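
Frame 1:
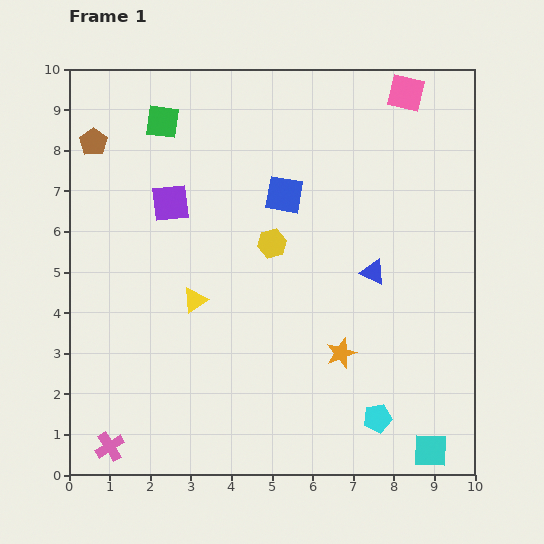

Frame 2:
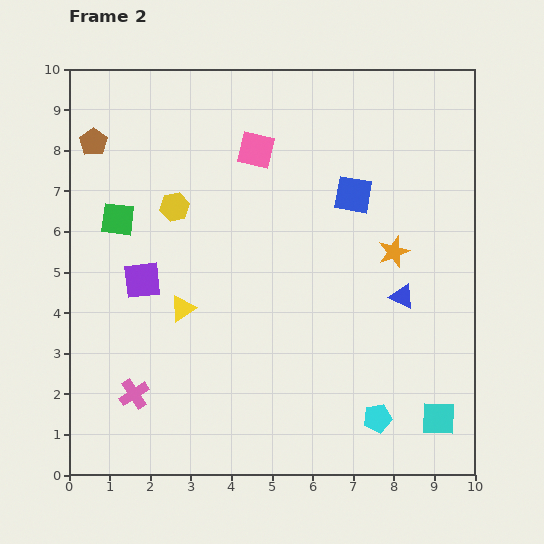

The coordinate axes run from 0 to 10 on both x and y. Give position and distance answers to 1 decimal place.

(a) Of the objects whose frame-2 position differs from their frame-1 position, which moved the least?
the yellow triangle

(moved 0.4)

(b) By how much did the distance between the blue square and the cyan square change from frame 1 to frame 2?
-1.4

Distance in frame 1: 7.3. Distance in frame 2: 5.9.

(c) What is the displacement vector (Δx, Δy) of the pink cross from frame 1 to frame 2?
(0.6, 1.3)

The pink cross was at (1.0, 0.7) in frame 1 and (1.6, 2.0) in frame 2.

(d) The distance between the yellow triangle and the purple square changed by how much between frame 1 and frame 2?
-1.3

Distance in frame 1: 2.5. Distance in frame 2: 1.2.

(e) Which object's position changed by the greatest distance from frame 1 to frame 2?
the pink square

(moved 4.0; next 2.8)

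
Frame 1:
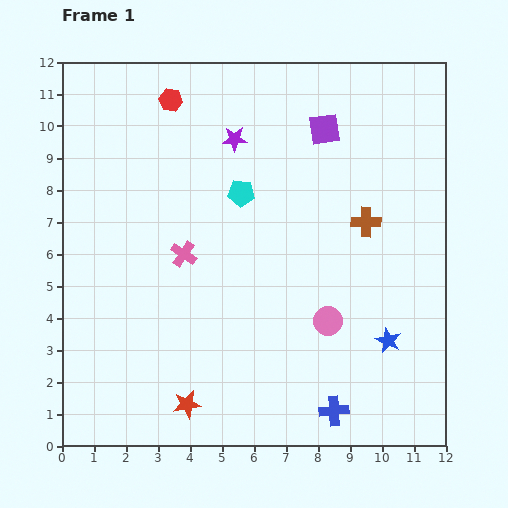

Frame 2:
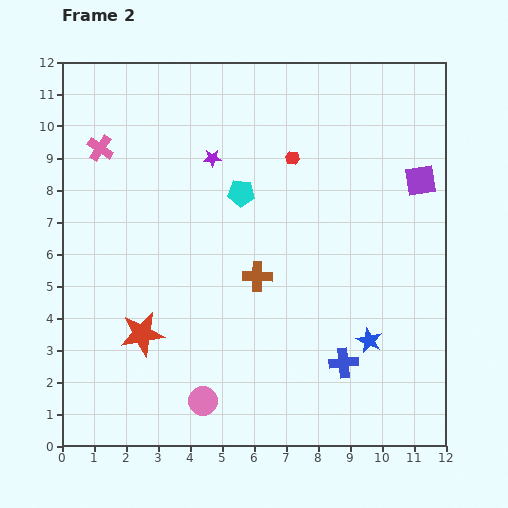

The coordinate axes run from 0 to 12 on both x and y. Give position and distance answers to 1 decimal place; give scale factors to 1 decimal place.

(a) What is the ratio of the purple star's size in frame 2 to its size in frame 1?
0.7×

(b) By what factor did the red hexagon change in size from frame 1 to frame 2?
0.6×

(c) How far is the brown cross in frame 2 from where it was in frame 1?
3.8

The brown cross moved from (9.5, 7.0) to (6.1, 5.3), a distance of √(3.4² + 1.7²) ≈ 3.8.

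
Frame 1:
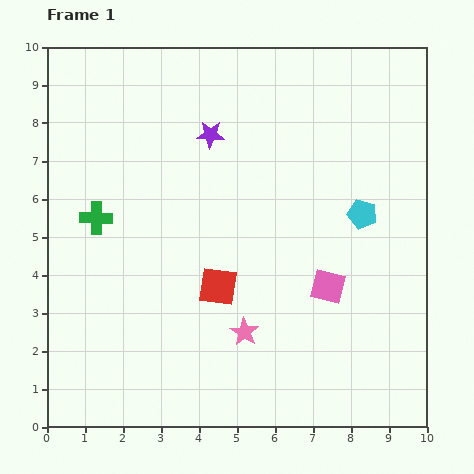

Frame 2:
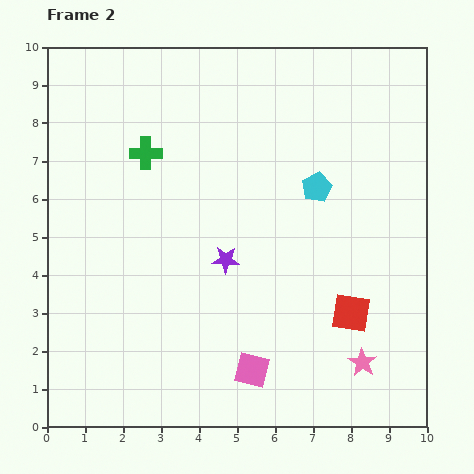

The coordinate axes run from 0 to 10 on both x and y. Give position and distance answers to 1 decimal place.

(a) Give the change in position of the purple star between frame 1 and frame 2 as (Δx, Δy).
(0.4, -3.3)

The purple star was at (4.3, 7.7) in frame 1 and (4.7, 4.4) in frame 2.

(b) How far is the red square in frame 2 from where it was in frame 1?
3.6

The red square moved from (4.5, 3.7) to (8.0, 3.0), a distance of √(3.5² + 0.7²) ≈ 3.6.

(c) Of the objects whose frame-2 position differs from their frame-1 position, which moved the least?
the cyan pentagon

(moved 1.4)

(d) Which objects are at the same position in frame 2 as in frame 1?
none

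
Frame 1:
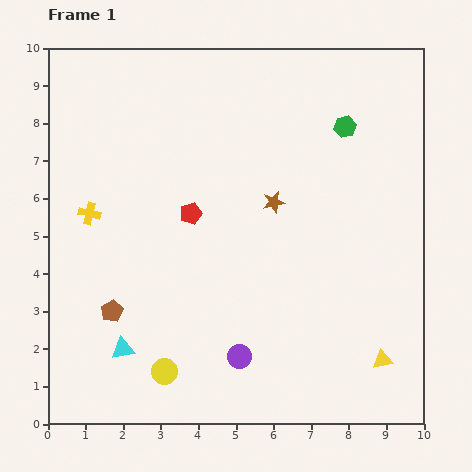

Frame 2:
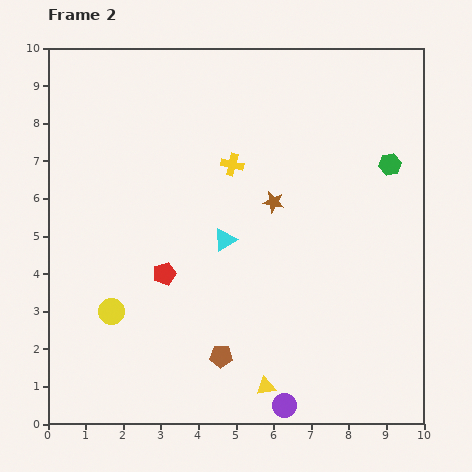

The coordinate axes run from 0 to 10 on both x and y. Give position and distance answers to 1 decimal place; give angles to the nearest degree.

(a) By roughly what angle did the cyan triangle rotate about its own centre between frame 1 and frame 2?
21° counter-clockwise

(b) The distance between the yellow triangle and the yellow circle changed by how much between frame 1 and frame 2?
-1.2

Distance in frame 1: 5.8. Distance in frame 2: 4.6.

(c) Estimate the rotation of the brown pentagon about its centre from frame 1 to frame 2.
31° clockwise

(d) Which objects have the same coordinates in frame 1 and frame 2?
the brown star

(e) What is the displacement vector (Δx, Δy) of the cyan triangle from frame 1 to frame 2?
(2.7, 2.9)

The cyan triangle was at (2.0, 2.0) in frame 1 and (4.7, 4.9) in frame 2.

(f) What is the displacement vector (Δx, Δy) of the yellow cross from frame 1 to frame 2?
(3.8, 1.3)

The yellow cross was at (1.1, 5.6) in frame 1 and (4.9, 6.9) in frame 2.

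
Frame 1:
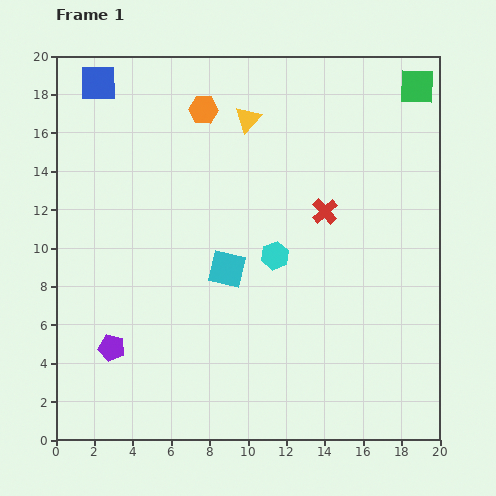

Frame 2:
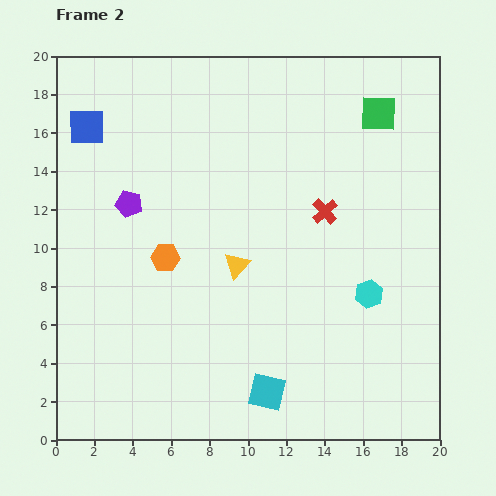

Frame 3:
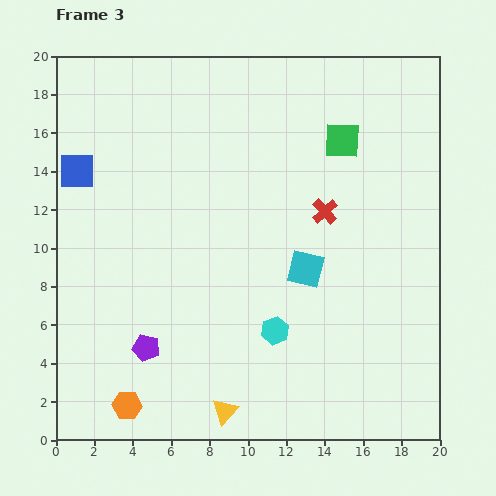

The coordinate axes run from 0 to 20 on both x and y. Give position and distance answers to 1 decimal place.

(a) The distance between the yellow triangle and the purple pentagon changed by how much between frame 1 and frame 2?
-7.5

Distance in frame 1: 13.9. Distance in frame 2: 6.4.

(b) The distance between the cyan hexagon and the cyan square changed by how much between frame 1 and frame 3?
+1.0

Distance in frame 1: 2.6. Distance in frame 3: 3.6.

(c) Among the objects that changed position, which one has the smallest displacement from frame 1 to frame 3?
the purple pentagon

(moved 1.8)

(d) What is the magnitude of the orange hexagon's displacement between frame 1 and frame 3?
15.9

The orange hexagon moved from (7.7, 17.2) to (3.7, 1.8), a distance of √(4.0² + 15.4²) ≈ 15.9.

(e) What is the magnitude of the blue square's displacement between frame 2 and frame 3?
2.4

The blue square moved from (1.6, 16.3) to (1.1, 14.0), a distance of √(0.5² + 2.3²) ≈ 2.4.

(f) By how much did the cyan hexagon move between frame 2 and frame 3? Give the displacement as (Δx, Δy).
(-4.9, -1.9)

The cyan hexagon was at (16.3, 7.6) in frame 2 and (11.4, 5.7) in frame 3.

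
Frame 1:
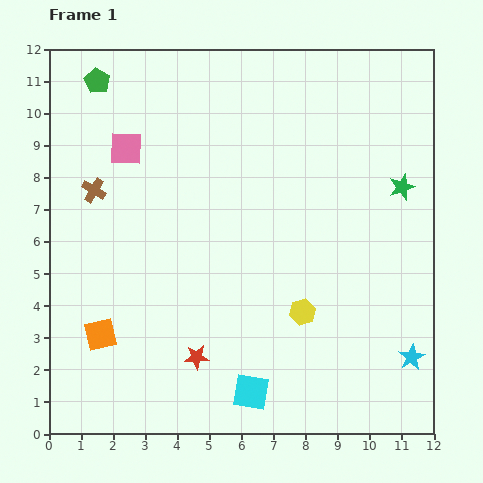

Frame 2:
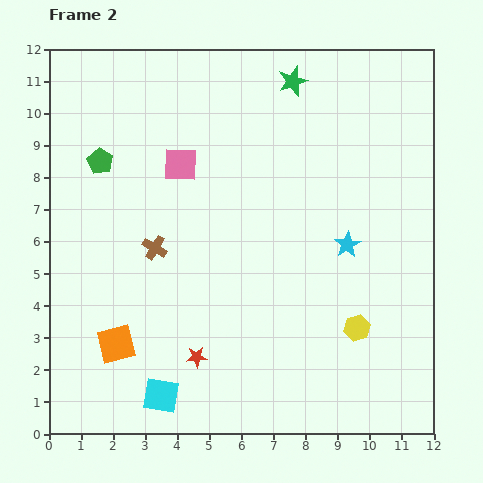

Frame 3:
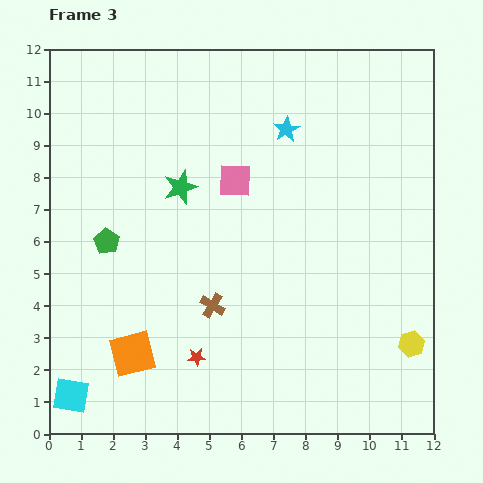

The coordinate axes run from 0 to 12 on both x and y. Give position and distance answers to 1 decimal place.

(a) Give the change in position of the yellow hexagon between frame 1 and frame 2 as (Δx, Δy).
(1.7, -0.5)

The yellow hexagon was at (7.9, 3.8) in frame 1 and (9.6, 3.3) in frame 2.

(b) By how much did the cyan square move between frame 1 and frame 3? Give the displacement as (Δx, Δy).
(-5.6, -0.1)

The cyan square was at (6.3, 1.3) in frame 1 and (0.7, 1.2) in frame 3.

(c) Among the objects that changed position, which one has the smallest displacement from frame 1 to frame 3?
the orange square

(moved 1.2)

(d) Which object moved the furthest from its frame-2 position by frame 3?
the green star

(moved 4.8; next 4.1)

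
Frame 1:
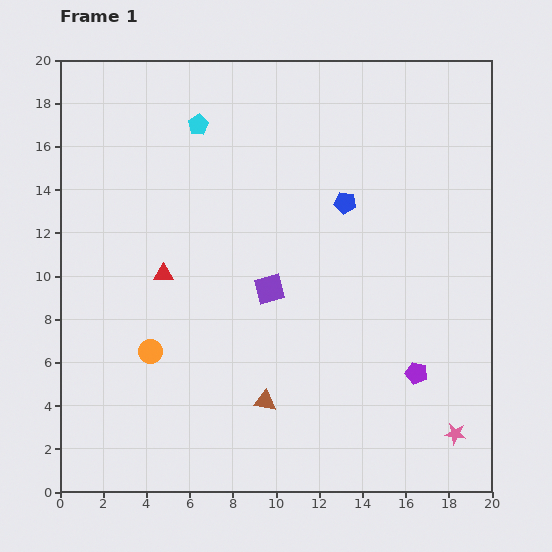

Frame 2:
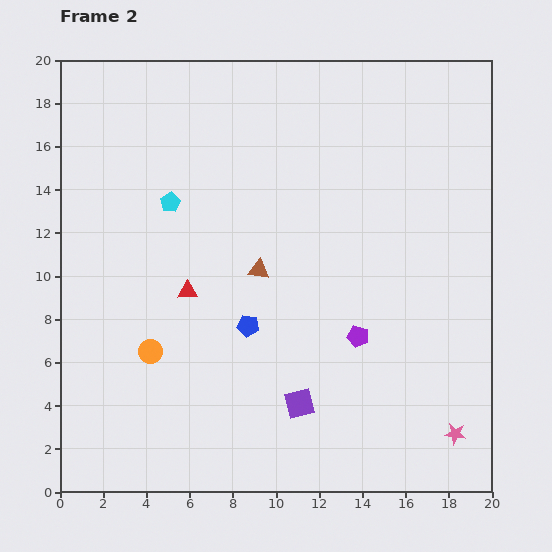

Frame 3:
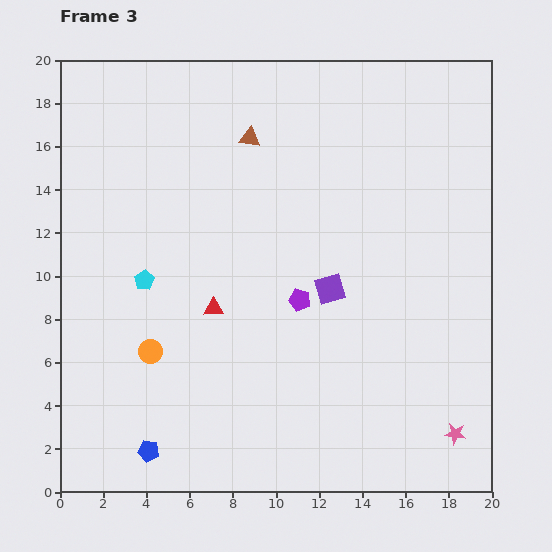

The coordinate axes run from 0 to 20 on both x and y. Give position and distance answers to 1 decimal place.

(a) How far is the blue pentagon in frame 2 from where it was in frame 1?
7.3

The blue pentagon moved from (13.2, 13.4) to (8.7, 7.7), a distance of √(4.5² + 5.7²) ≈ 7.3.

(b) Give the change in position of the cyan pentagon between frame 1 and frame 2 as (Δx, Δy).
(-1.3, -3.6)

The cyan pentagon was at (6.4, 17.0) in frame 1 and (5.1, 13.4) in frame 2.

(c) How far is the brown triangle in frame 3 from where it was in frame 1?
12.2

The brown triangle moved from (9.5, 4.2) to (8.8, 16.4), a distance of √(0.7² + 12.2²) ≈ 12.2.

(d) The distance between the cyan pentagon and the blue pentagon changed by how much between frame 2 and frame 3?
+1.2

Distance in frame 2: 6.7. Distance in frame 3: 7.9.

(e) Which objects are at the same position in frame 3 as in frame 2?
the pink star, the orange circle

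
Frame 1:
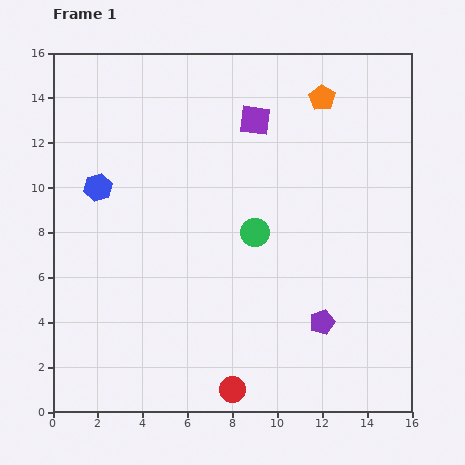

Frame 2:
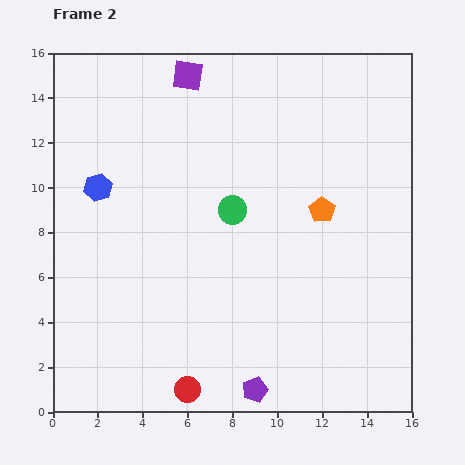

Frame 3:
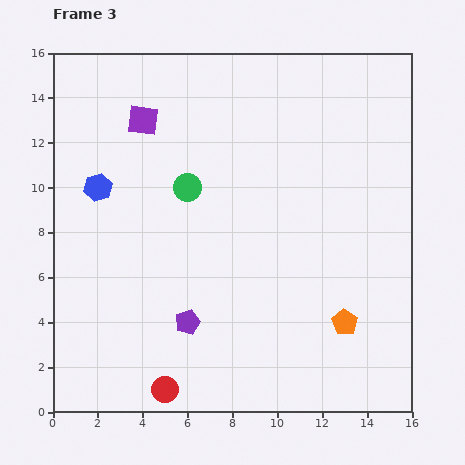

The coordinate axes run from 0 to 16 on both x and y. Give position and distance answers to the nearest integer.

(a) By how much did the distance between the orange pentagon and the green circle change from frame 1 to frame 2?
-3

Distance in frame 1: 7. Distance in frame 2: 4.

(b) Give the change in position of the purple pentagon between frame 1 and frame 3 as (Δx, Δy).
(-6, 0)

The purple pentagon was at (12, 4) in frame 1 and (6, 4) in frame 3.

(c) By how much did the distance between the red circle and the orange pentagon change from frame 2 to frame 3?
-1

Distance in frame 2: 10. Distance in frame 3: 9.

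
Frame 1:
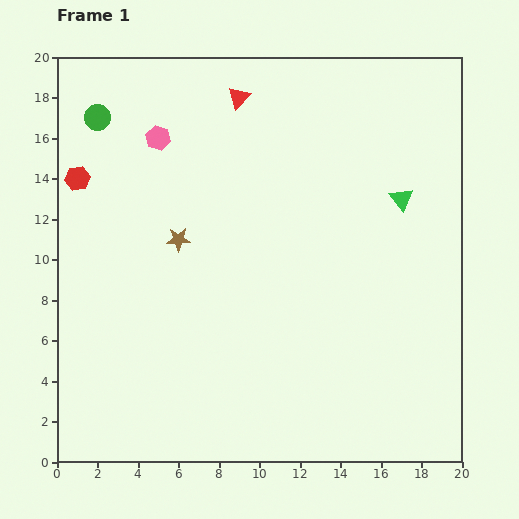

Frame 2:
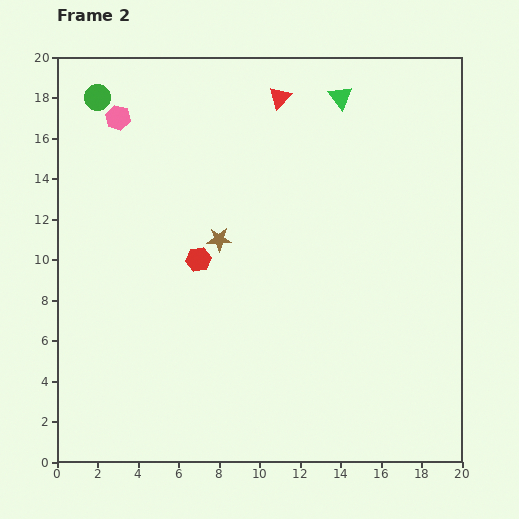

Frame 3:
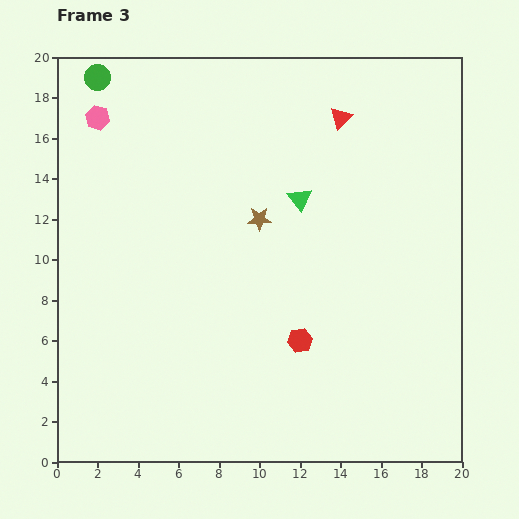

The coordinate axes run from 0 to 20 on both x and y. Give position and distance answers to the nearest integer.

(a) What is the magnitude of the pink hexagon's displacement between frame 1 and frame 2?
2

The pink hexagon moved from (5, 16) to (3, 17), a distance of √(2² + 1²) ≈ 2.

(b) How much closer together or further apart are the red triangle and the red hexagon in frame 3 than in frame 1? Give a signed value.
+2

Distance in frame 1: 9. Distance in frame 3: 11.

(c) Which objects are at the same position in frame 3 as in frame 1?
none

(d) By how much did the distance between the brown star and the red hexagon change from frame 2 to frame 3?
+5

Distance in frame 2: 1. Distance in frame 3: 6.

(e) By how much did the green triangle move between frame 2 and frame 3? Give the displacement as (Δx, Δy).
(-2, -5)

The green triangle was at (14, 18) in frame 2 and (12, 13) in frame 3.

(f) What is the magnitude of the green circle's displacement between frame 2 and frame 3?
1

The green circle moved from (2, 18) to (2, 19), a distance of √(0² + 1²) ≈ 1.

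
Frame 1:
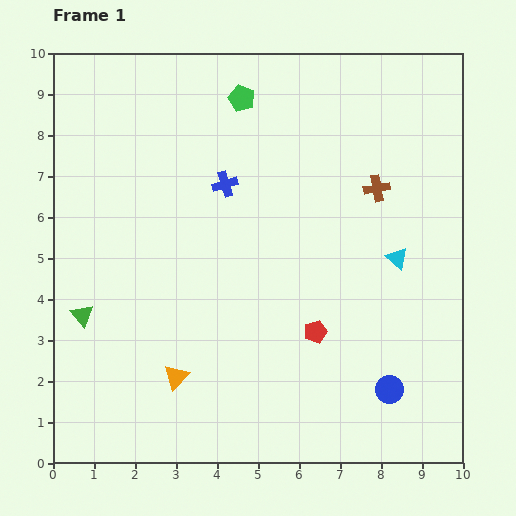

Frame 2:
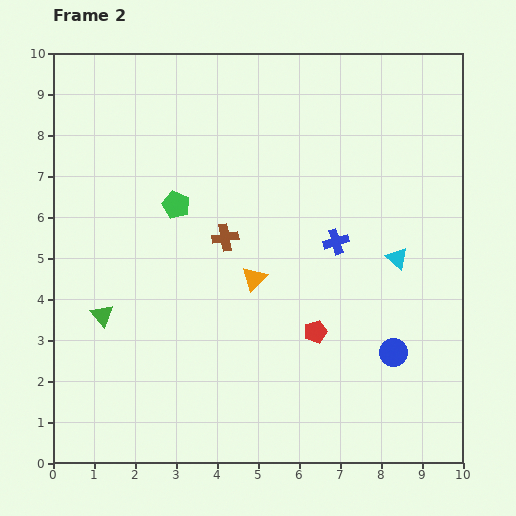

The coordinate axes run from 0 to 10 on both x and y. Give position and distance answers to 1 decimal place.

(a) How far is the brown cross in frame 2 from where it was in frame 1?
3.9

The brown cross moved from (7.9, 6.7) to (4.2, 5.5), a distance of √(3.7² + 1.2²) ≈ 3.9.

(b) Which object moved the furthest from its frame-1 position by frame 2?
the brown cross

(moved 3.9; next 3.1)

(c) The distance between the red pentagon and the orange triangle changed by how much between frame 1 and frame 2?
-1.6

Distance in frame 1: 3.6. Distance in frame 2: 2.0.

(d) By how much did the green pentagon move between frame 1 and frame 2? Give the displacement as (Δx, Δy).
(-1.6, -2.6)

The green pentagon was at (4.6, 8.9) in frame 1 and (3.0, 6.3) in frame 2.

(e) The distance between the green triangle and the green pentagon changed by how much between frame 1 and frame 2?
-3.4

Distance in frame 1: 6.6. Distance in frame 2: 3.2.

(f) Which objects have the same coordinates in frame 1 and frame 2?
the red pentagon, the cyan triangle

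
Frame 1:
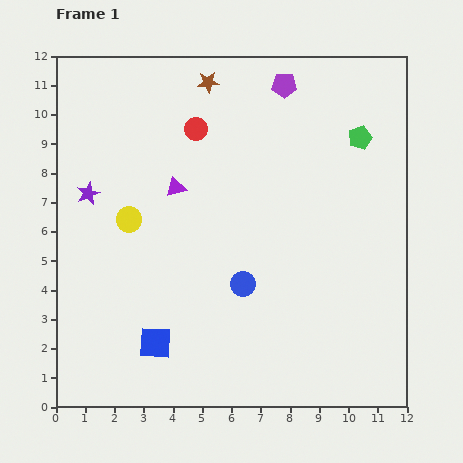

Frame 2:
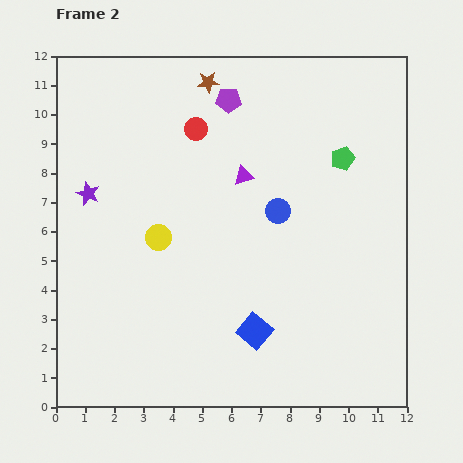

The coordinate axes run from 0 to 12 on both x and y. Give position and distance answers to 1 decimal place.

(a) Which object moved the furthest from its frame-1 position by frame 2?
the blue square

(moved 3.4; next 2.8)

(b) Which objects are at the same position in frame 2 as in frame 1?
the brown star, the red circle, the purple star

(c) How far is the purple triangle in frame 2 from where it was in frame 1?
2.3

The purple triangle moved from (4.1, 7.5) to (6.4, 7.9), a distance of √(2.3² + 0.4²) ≈ 2.3.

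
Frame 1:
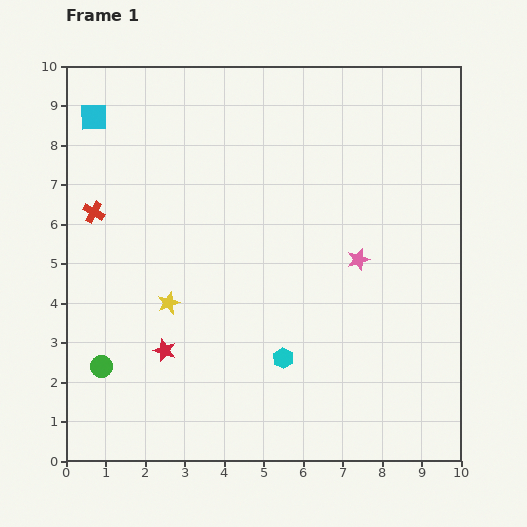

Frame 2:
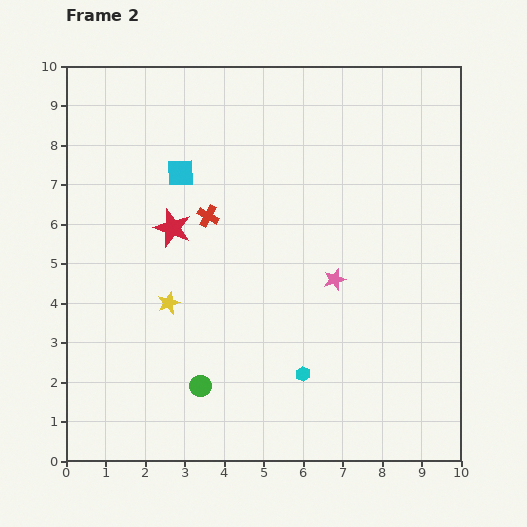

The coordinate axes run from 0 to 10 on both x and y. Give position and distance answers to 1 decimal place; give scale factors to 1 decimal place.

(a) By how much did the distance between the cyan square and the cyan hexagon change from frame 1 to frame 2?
-1.8

Distance in frame 1: 7.8. Distance in frame 2: 6.0.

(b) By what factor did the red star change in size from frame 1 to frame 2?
1.7×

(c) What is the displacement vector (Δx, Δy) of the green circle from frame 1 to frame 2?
(2.5, -0.5)

The green circle was at (0.9, 2.4) in frame 1 and (3.4, 1.9) in frame 2.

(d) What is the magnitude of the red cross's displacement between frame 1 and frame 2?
2.9

The red cross moved from (0.7, 6.3) to (3.6, 6.2), a distance of √(2.9² + 0.1²) ≈ 2.9.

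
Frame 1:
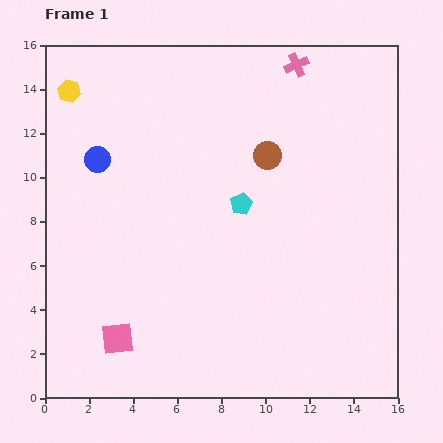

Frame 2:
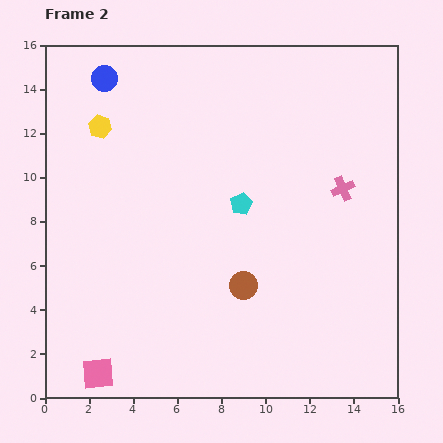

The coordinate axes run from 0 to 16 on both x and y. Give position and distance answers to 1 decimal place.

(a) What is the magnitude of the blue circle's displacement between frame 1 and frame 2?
3.7

The blue circle moved from (2.4, 10.8) to (2.7, 14.5), a distance of √(0.3² + 3.7²) ≈ 3.7.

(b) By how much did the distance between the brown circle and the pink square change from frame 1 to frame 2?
-3.0

Distance in frame 1: 10.7. Distance in frame 2: 7.7.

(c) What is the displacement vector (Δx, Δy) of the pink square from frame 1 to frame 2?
(-0.9, -1.6)

The pink square was at (3.3, 2.7) in frame 1 and (2.4, 1.1) in frame 2.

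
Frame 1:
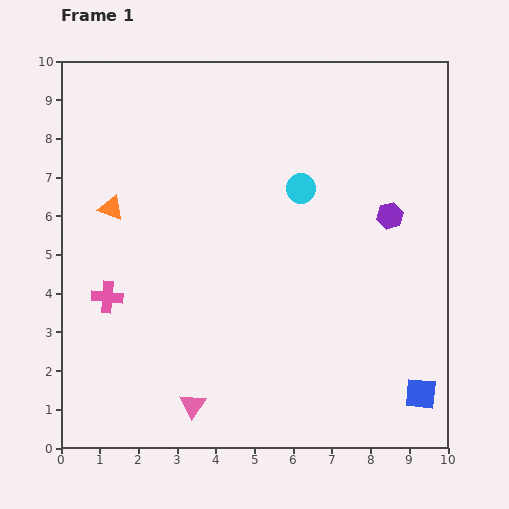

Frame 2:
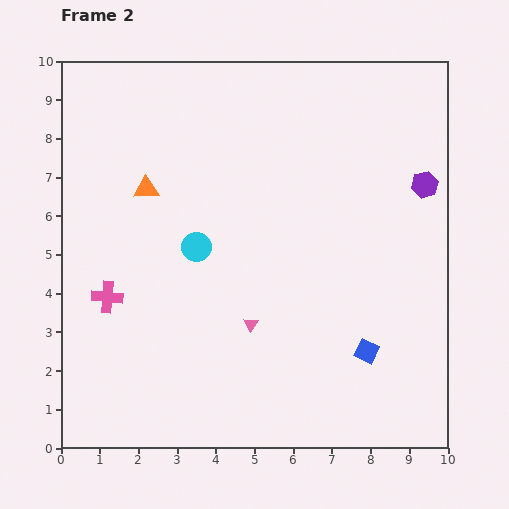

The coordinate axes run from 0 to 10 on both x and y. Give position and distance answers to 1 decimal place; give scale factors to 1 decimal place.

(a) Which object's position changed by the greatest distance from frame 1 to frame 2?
the cyan circle

(moved 3.1; next 2.6)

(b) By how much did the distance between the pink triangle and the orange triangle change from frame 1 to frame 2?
-1.1

Distance in frame 1: 5.5. Distance in frame 2: 4.4.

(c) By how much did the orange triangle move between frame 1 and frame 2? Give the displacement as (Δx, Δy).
(0.9, 0.5)

The orange triangle was at (1.3, 6.2) in frame 1 and (2.2, 6.7) in frame 2.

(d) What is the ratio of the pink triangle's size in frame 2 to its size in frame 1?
0.6×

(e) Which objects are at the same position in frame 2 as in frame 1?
the pink cross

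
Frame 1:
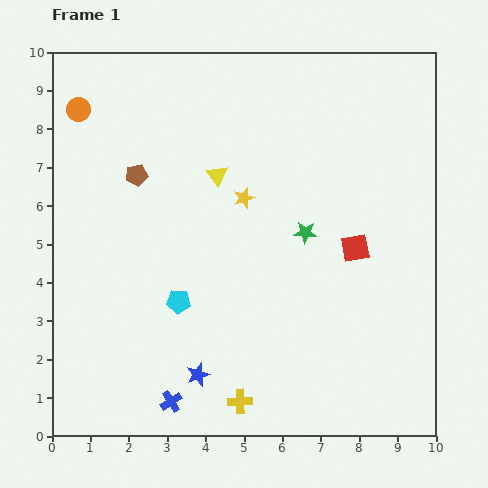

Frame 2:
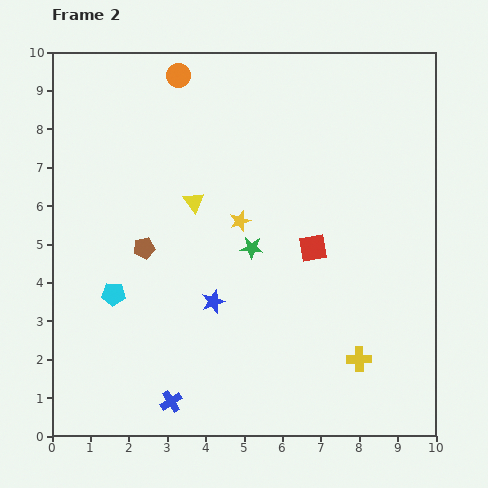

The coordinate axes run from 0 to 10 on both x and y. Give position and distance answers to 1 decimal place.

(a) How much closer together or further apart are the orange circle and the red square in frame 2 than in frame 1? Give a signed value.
-2.3

Distance in frame 1: 8.0. Distance in frame 2: 5.7.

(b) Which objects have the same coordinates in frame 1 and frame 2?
the blue cross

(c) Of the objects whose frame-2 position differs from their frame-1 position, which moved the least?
the yellow star

(moved 0.6)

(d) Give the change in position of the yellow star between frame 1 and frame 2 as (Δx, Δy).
(-0.1, -0.6)

The yellow star was at (5.0, 6.2) in frame 1 and (4.9, 5.6) in frame 2.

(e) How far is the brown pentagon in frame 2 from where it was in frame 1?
1.9

The brown pentagon moved from (2.2, 6.8) to (2.4, 4.9), a distance of √(0.2² + 1.9²) ≈ 1.9.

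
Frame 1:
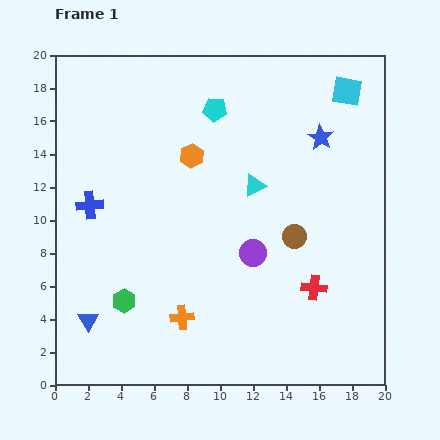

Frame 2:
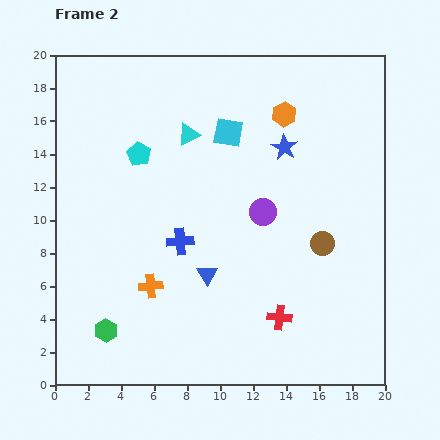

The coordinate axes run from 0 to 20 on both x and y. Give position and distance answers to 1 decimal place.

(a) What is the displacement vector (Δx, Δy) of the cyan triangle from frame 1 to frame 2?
(-4.0, 3.1)

The cyan triangle was at (12.1, 12.1) in frame 1 and (8.1, 15.2) in frame 2.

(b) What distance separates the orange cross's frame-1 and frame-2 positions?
2.7

The orange cross moved from (7.7, 4.1) to (5.8, 6.0), a distance of √(1.9² + 1.9²) ≈ 2.7.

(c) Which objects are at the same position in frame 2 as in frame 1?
none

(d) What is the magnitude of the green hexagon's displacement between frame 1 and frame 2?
2.1

The green hexagon moved from (4.2, 5.1) to (3.1, 3.3), a distance of √(1.1² + 1.8²) ≈ 2.1.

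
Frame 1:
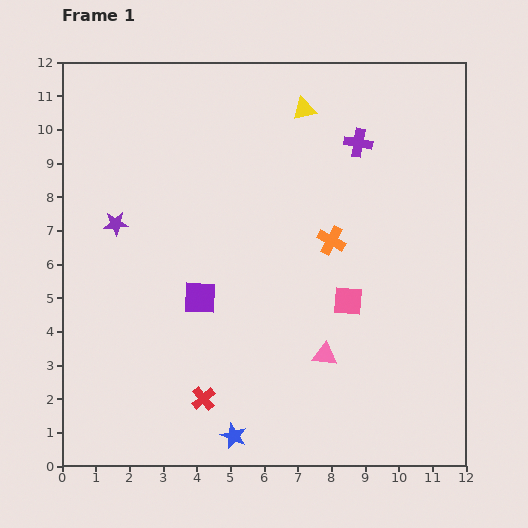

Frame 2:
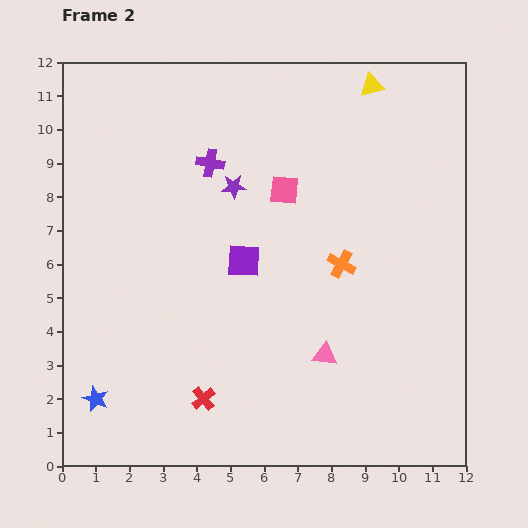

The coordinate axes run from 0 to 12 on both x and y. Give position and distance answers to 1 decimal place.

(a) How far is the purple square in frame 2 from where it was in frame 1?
1.7

The purple square moved from (4.1, 5.0) to (5.4, 6.1), a distance of √(1.3² + 1.1²) ≈ 1.7.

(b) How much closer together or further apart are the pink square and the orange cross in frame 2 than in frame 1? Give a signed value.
+0.9

Distance in frame 1: 1.9. Distance in frame 2: 2.8.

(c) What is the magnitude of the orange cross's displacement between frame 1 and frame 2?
0.8

The orange cross moved from (8.0, 6.7) to (8.3, 6.0), a distance of √(0.3² + 0.7²) ≈ 0.8.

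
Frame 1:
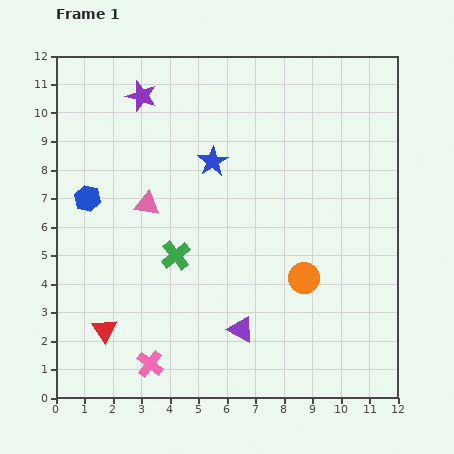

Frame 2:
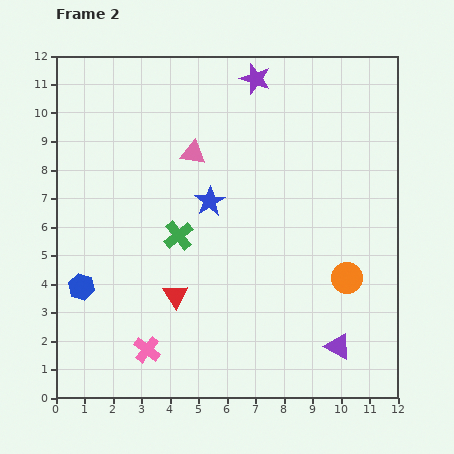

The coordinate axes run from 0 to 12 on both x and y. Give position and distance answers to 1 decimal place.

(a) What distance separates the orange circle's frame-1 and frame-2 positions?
1.5

The orange circle moved from (8.7, 4.2) to (10.2, 4.2), a distance of √(1.5² + 0.0²) ≈ 1.5.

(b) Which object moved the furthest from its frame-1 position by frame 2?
the purple star

(moved 4.0; next 3.5)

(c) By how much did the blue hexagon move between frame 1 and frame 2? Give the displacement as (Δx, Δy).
(-0.2, -3.1)

The blue hexagon was at (1.1, 7.0) in frame 1 and (0.9, 3.9) in frame 2.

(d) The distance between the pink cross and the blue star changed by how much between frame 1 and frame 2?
-1.8

Distance in frame 1: 7.4. Distance in frame 2: 5.6.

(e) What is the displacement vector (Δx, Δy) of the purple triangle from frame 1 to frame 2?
(3.4, -0.6)

The purple triangle was at (6.5, 2.4) in frame 1 and (9.9, 1.8) in frame 2.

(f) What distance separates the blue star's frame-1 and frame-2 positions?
1.4

The blue star moved from (5.5, 8.3) to (5.4, 6.9), a distance of √(0.1² + 1.4²) ≈ 1.4.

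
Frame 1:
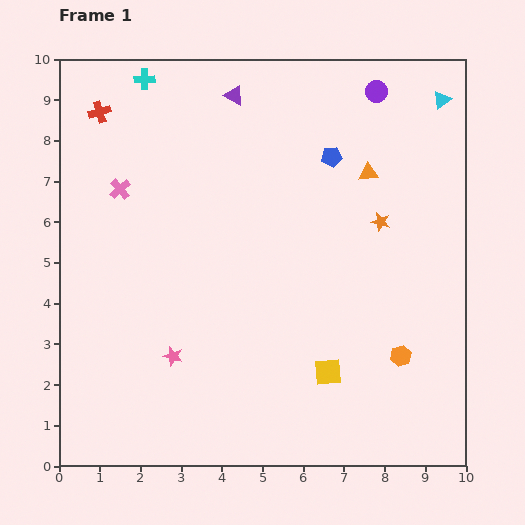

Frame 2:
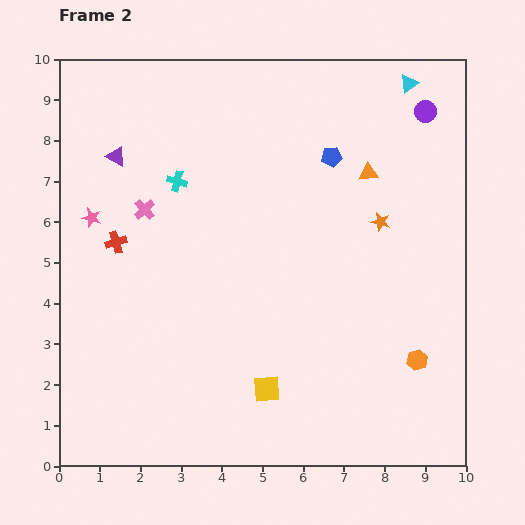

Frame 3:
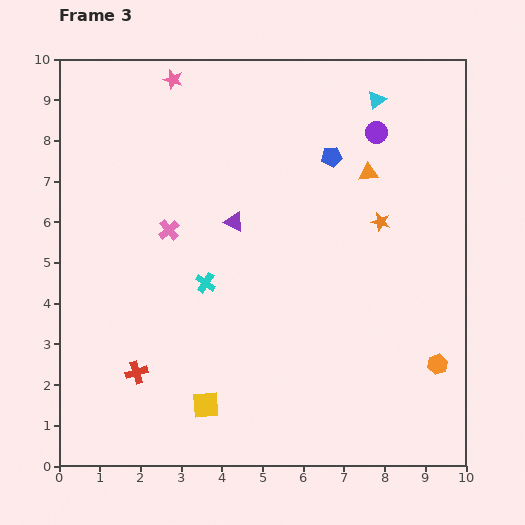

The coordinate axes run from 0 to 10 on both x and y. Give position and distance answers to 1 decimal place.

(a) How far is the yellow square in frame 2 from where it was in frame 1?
1.6

The yellow square moved from (6.6, 2.3) to (5.1, 1.9), a distance of √(1.5² + 0.4²) ≈ 1.6.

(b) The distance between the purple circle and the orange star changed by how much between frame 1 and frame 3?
-1.0

Distance in frame 1: 3.2. Distance in frame 3: 2.2.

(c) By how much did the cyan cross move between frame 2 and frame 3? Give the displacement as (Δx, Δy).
(0.7, -2.5)

The cyan cross was at (2.9, 7.0) in frame 2 and (3.6, 4.5) in frame 3.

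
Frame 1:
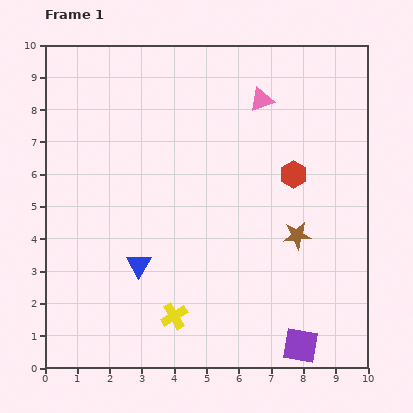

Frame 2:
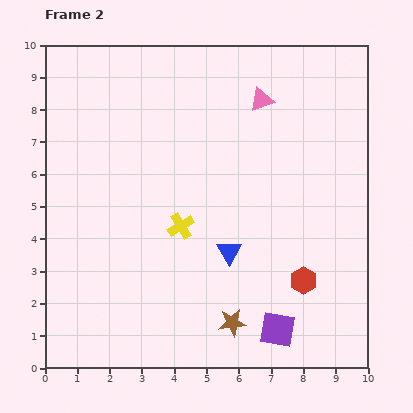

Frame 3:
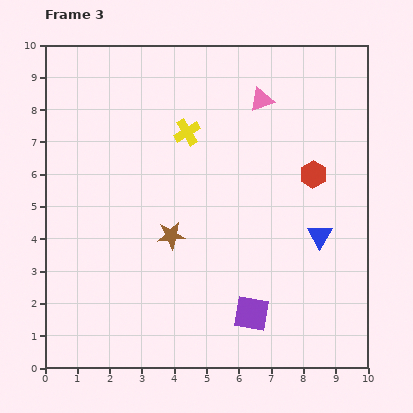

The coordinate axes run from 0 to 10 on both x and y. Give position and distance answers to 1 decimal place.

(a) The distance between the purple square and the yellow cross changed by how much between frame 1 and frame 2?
+0.4

Distance in frame 1: 4.0. Distance in frame 2: 4.4.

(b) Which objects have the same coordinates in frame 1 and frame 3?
the pink triangle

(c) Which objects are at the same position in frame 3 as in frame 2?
the pink triangle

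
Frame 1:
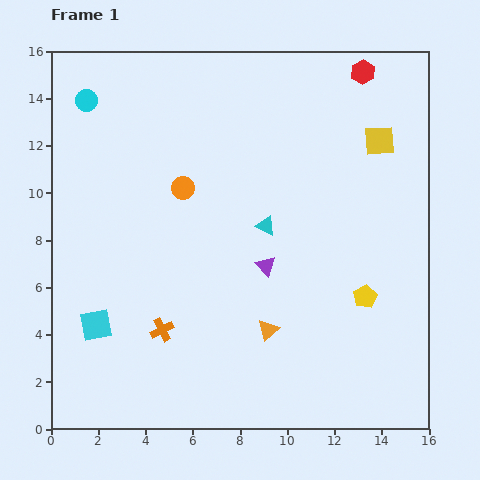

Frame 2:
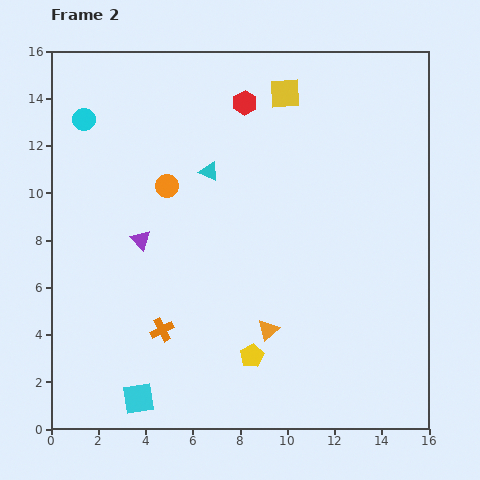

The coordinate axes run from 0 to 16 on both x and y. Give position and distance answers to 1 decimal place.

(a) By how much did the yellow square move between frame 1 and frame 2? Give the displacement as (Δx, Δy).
(-4.0, 2.0)

The yellow square was at (13.9, 12.2) in frame 1 and (9.9, 14.2) in frame 2.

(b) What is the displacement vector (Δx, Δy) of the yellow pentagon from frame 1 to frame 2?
(-4.8, -2.5)

The yellow pentagon was at (13.3, 5.6) in frame 1 and (8.5, 3.1) in frame 2.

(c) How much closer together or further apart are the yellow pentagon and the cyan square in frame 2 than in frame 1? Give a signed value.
-6.4

Distance in frame 1: 11.5. Distance in frame 2: 5.1.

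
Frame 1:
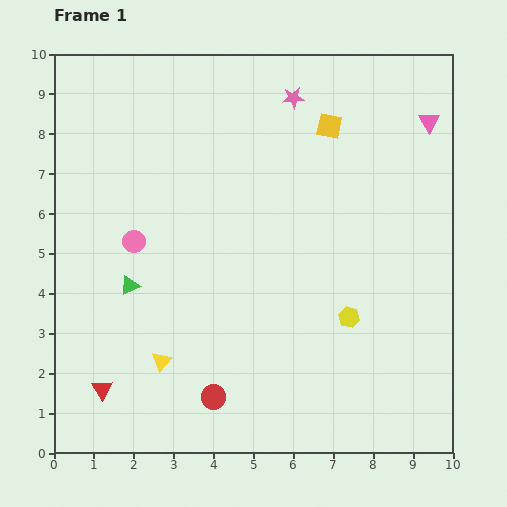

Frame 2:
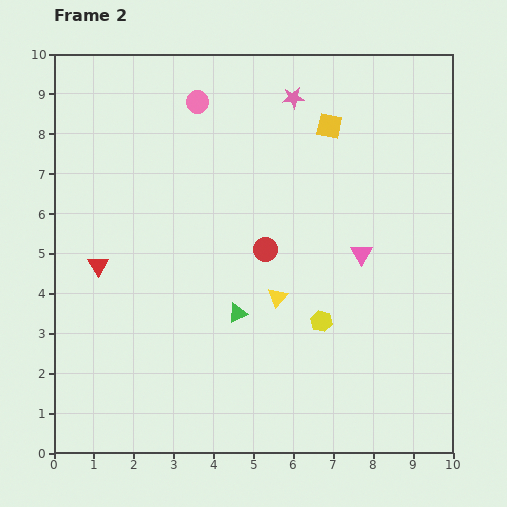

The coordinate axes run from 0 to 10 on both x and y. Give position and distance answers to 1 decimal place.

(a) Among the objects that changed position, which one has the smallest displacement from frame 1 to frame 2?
the yellow hexagon

(moved 0.7)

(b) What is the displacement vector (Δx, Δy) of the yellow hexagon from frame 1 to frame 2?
(-0.7, -0.1)

The yellow hexagon was at (7.4, 3.4) in frame 1 and (6.7, 3.3) in frame 2.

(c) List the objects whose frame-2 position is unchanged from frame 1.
the pink star, the yellow square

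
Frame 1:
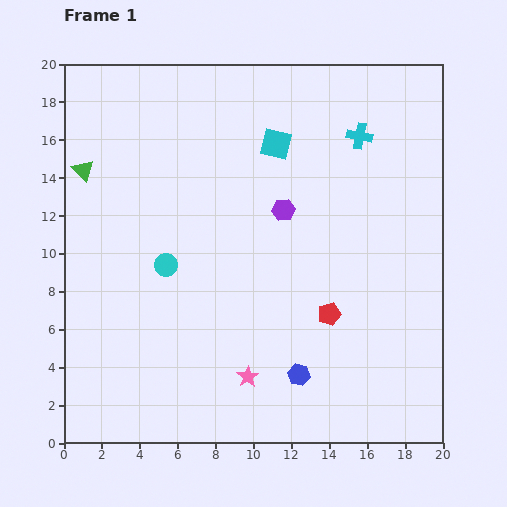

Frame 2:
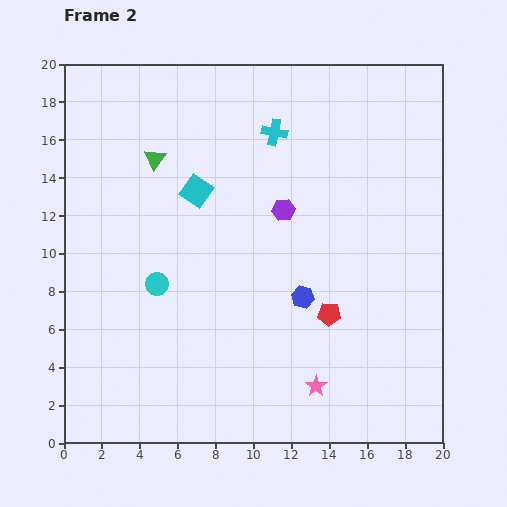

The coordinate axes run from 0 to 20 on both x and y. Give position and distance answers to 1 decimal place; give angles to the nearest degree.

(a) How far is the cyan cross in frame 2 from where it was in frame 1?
4.5

The cyan cross moved from (15.6, 16.2) to (11.1, 16.4), a distance of √(4.5² + 0.2²) ≈ 4.5.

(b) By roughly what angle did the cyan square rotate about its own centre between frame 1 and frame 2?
21° clockwise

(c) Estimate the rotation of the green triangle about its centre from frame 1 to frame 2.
20° clockwise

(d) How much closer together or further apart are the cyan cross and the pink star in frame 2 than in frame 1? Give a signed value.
-0.4

Distance in frame 1: 14.0. Distance in frame 2: 13.6.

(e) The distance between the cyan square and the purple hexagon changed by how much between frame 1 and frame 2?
+1.2

Distance in frame 1: 3.5. Distance in frame 2: 4.7.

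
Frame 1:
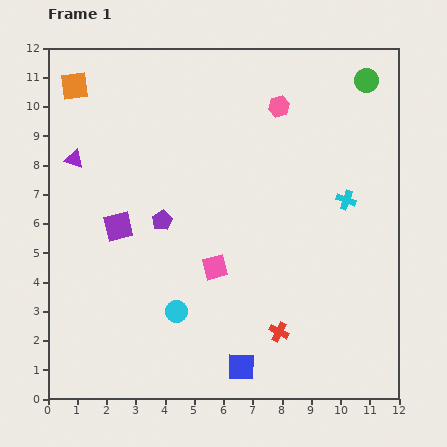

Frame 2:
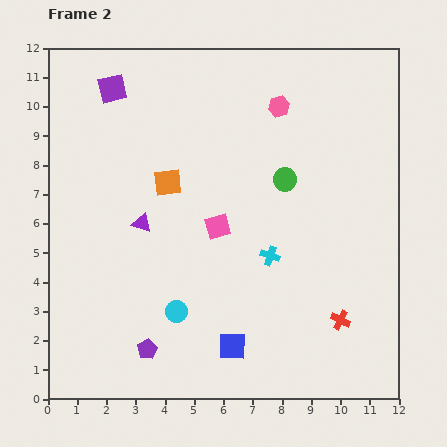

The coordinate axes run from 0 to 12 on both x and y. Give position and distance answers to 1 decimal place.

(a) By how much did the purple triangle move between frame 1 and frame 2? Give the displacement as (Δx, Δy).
(2.3, -2.2)

The purple triangle was at (0.9, 8.2) in frame 1 and (3.2, 6.0) in frame 2.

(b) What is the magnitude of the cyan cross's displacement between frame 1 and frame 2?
3.2

The cyan cross moved from (10.2, 6.8) to (7.6, 4.9), a distance of √(2.6² + 1.9²) ≈ 3.2.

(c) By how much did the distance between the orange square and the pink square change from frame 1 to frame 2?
-5.5

Distance in frame 1: 7.8. Distance in frame 2: 2.3.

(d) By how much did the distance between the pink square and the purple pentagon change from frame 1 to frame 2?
+2.4

Distance in frame 1: 2.4. Distance in frame 2: 4.8.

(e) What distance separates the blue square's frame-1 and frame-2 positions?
0.8

The blue square moved from (6.6, 1.1) to (6.3, 1.8), a distance of √(0.3² + 0.7²) ≈ 0.8.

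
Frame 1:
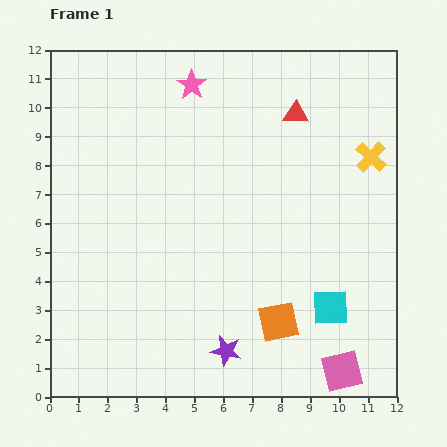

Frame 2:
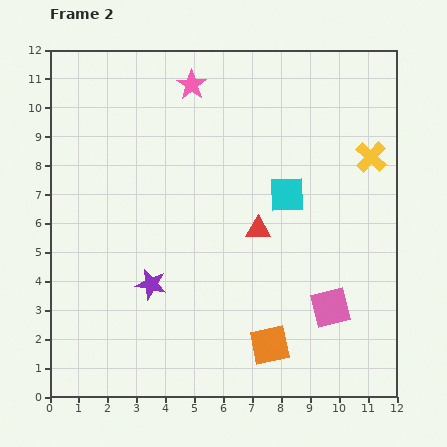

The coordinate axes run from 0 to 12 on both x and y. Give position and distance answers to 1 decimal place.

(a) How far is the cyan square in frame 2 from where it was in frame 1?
4.2

The cyan square moved from (9.7, 3.1) to (8.2, 7.0), a distance of √(1.5² + 3.9²) ≈ 4.2.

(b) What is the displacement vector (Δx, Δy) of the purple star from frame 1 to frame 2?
(-2.6, 2.3)

The purple star was at (6.1, 1.6) in frame 1 and (3.5, 3.9) in frame 2.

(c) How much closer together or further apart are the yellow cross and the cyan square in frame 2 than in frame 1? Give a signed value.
-2.2

Distance in frame 1: 5.4. Distance in frame 2: 3.2.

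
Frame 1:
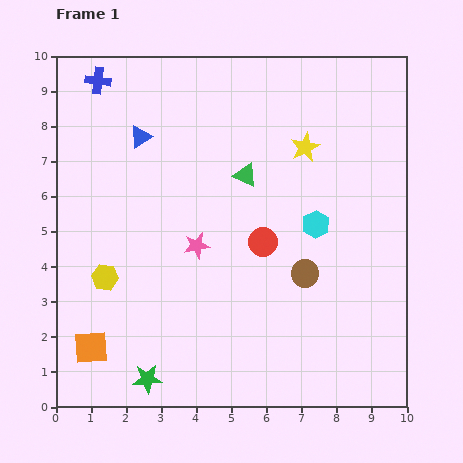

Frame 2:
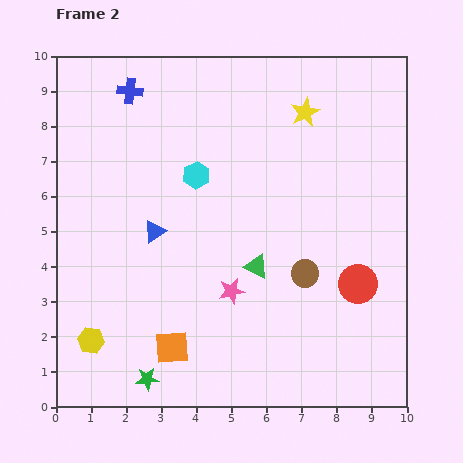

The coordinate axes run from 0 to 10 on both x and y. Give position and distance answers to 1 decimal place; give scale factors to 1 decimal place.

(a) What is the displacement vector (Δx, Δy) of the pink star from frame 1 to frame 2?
(1.0, -1.3)

The pink star was at (4.0, 4.6) in frame 1 and (5.0, 3.3) in frame 2.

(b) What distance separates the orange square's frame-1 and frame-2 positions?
2.3

The orange square moved from (1.0, 1.7) to (3.3, 1.7), a distance of √(2.3² + 0.0²) ≈ 2.3.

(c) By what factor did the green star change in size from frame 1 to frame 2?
0.8×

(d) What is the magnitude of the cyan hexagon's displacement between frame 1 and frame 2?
3.7

The cyan hexagon moved from (7.4, 5.2) to (4.0, 6.6), a distance of √(3.4² + 1.4²) ≈ 3.7.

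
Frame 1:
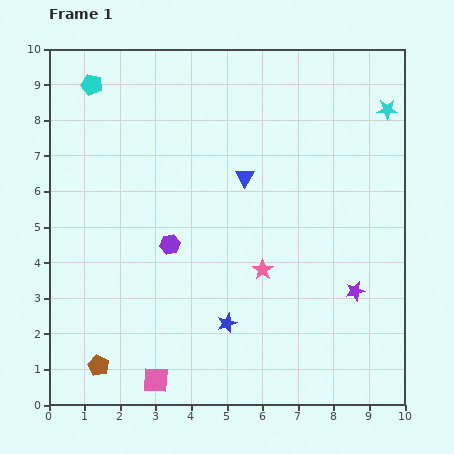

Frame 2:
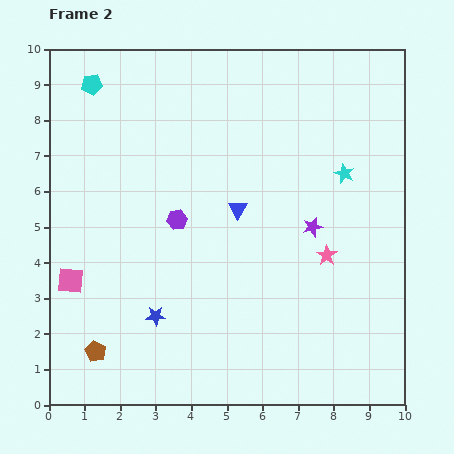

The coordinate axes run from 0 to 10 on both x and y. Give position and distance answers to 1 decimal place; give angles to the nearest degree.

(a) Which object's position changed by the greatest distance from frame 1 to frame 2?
the pink square

(moved 3.7; next 2.2)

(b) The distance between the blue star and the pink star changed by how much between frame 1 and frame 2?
+3.3

Distance in frame 1: 1.8. Distance in frame 2: 5.1.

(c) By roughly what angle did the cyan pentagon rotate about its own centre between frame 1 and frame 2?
21° counter-clockwise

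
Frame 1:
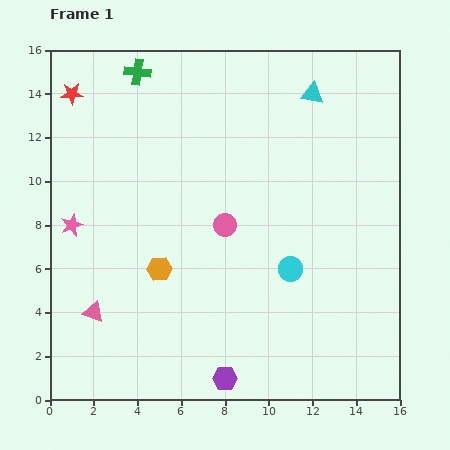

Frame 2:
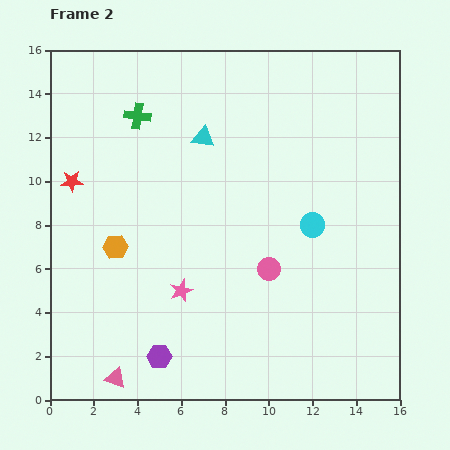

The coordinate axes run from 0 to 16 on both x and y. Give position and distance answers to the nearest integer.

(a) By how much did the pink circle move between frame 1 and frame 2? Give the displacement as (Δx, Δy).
(2, -2)

The pink circle was at (8, 8) in frame 1 and (10, 6) in frame 2.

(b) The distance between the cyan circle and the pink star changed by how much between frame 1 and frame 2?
-3

Distance in frame 1: 10. Distance in frame 2: 7.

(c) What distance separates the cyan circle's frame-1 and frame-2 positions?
2

The cyan circle moved from (11, 6) to (12, 8), a distance of √(1² + 2²) ≈ 2.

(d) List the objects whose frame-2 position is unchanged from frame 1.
none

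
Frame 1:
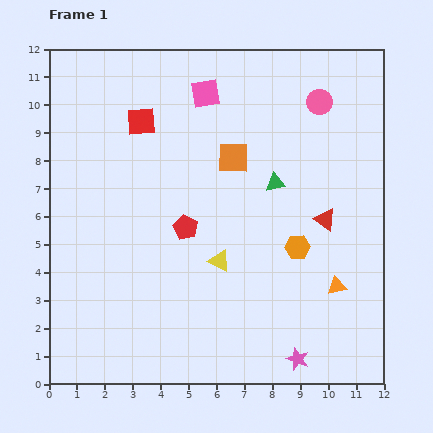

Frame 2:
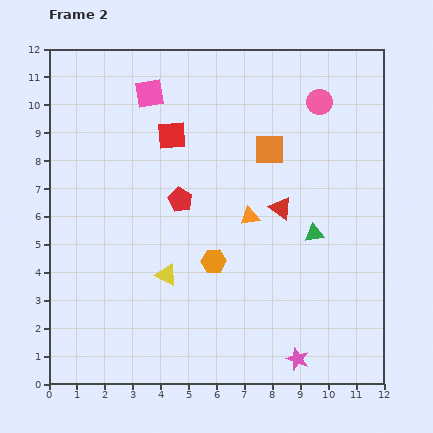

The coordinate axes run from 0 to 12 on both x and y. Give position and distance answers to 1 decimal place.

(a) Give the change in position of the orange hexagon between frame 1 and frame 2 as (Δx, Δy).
(-3.0, -0.5)

The orange hexagon was at (8.9, 4.9) in frame 1 and (5.9, 4.4) in frame 2.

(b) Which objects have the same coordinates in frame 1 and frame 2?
the pink circle, the pink star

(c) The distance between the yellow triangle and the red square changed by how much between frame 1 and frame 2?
-0.7

Distance in frame 1: 5.7. Distance in frame 2: 5.0.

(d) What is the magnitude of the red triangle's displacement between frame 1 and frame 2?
1.6

The red triangle moved from (9.9, 5.9) to (8.3, 6.3), a distance of √(1.6² + 0.4²) ≈ 1.6.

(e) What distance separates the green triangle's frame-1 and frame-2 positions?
2.3

The green triangle moved from (8.1, 7.2) to (9.5, 5.4), a distance of √(1.4² + 1.8²) ≈ 2.3.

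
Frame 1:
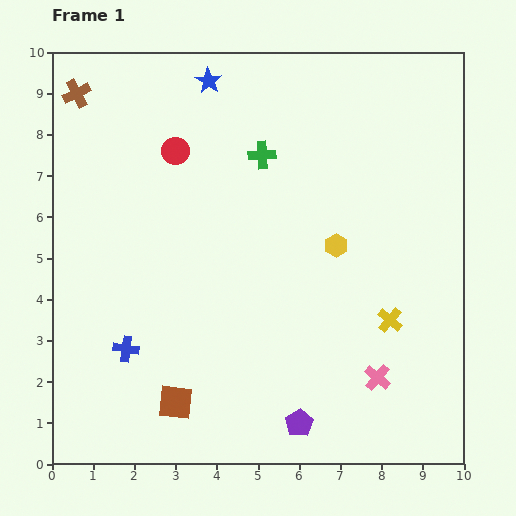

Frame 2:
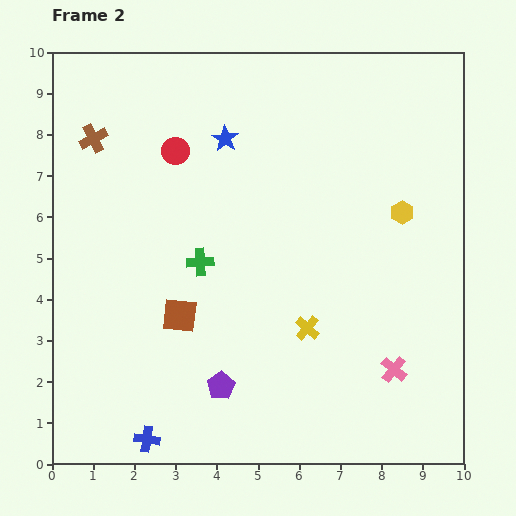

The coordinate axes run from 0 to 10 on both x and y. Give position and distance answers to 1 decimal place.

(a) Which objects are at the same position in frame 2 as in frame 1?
the red circle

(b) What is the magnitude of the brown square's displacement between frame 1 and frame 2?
2.1

The brown square moved from (3.0, 1.5) to (3.1, 3.6), a distance of √(0.1² + 2.1²) ≈ 2.1.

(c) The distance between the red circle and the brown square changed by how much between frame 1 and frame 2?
-2.1

Distance in frame 1: 6.1. Distance in frame 2: 4.0.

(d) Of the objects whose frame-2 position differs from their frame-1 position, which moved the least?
the pink cross

(moved 0.4)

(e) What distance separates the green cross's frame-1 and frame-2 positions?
3.0

The green cross moved from (5.1, 7.5) to (3.6, 4.9), a distance of √(1.5² + 2.6²) ≈ 3.0.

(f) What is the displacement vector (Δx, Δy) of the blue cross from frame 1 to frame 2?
(0.5, -2.2)

The blue cross was at (1.8, 2.8) in frame 1 and (2.3, 0.6) in frame 2.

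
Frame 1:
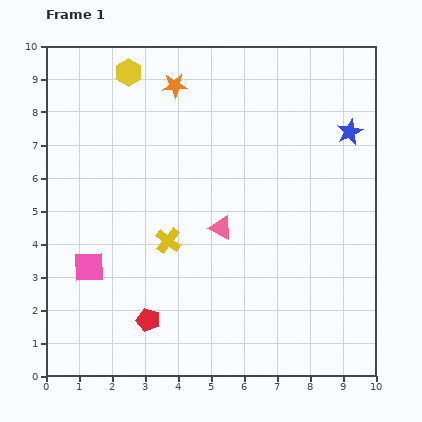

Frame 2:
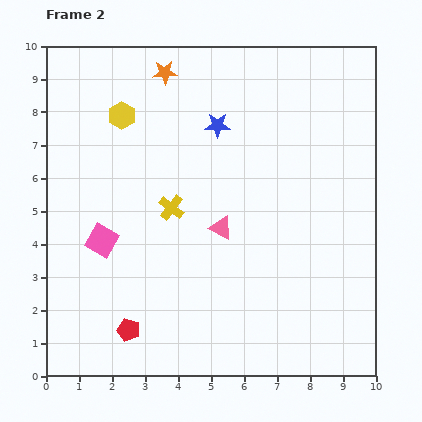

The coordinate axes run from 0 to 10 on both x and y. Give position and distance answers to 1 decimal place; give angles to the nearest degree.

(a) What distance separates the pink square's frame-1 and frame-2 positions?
0.9

The pink square moved from (1.3, 3.3) to (1.7, 4.1), a distance of √(0.4² + 0.8²) ≈ 0.9.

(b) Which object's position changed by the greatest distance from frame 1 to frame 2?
the blue star

(moved 4.0; next 1.3)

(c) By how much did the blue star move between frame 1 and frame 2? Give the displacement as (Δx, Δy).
(-4.0, 0.2)

The blue star was at (9.2, 7.4) in frame 1 and (5.2, 7.6) in frame 2.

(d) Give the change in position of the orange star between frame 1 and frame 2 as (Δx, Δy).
(-0.3, 0.4)

The orange star was at (3.9, 8.8) in frame 1 and (3.6, 9.2) in frame 2.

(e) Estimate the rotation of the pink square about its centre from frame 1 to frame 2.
31° clockwise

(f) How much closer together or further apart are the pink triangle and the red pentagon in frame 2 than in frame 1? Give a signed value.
+0.6

Distance in frame 1: 3.6. Distance in frame 2: 4.2.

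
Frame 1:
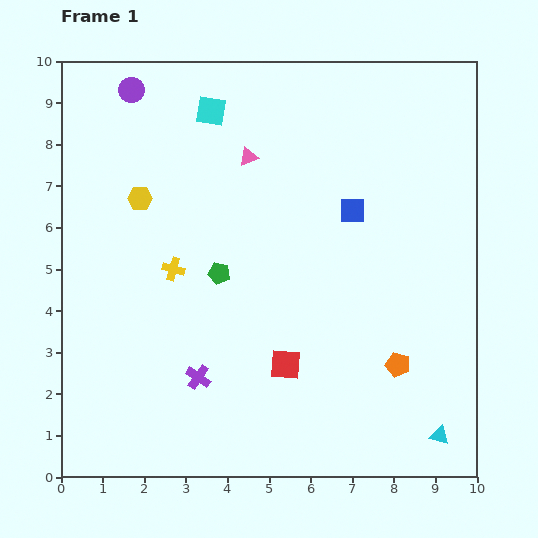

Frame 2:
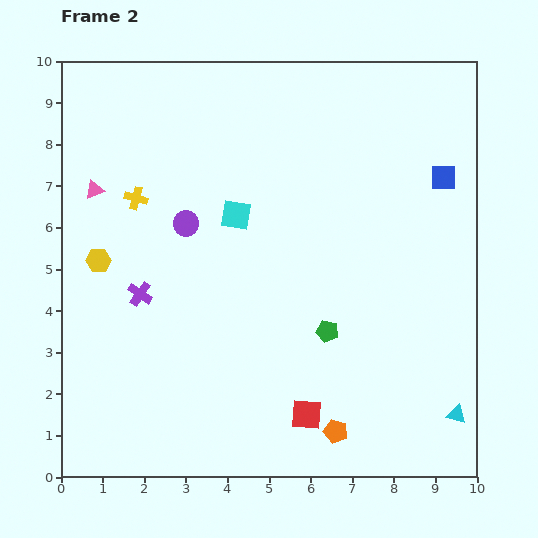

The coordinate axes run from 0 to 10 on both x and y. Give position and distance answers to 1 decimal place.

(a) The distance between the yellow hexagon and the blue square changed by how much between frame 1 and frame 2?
+3.4

Distance in frame 1: 5.1. Distance in frame 2: 8.5.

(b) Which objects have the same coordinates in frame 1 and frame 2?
none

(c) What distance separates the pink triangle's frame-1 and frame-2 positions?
3.8

The pink triangle moved from (4.5, 7.7) to (0.8, 6.9), a distance of √(3.7² + 0.8²) ≈ 3.8.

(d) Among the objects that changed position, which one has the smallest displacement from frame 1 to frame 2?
the cyan triangle

(moved 0.6)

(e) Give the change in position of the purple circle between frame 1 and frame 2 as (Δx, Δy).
(1.3, -3.2)

The purple circle was at (1.7, 9.3) in frame 1 and (3.0, 6.1) in frame 2.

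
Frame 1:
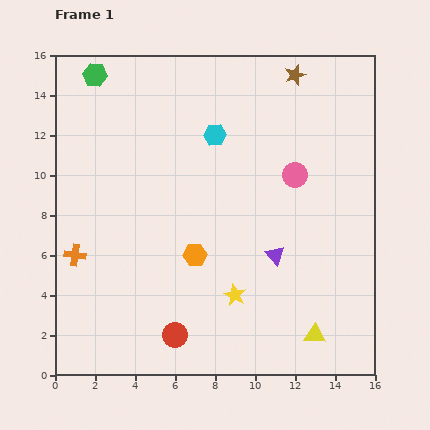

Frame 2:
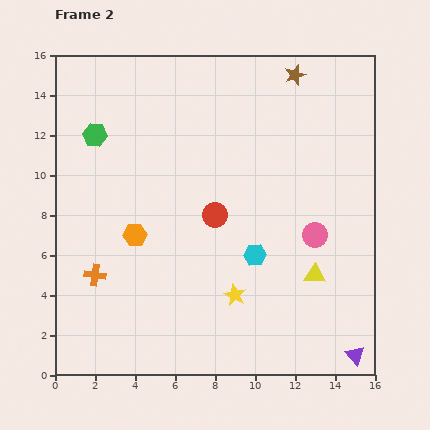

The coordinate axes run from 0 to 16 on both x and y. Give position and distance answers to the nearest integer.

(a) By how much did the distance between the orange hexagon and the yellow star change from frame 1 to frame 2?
+3

Distance in frame 1: 3. Distance in frame 2: 6.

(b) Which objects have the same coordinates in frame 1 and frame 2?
the yellow star, the brown star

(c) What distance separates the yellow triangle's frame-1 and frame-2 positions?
3

The yellow triangle moved from (13, 2) to (13, 5), a distance of √(0² + 3²) ≈ 3.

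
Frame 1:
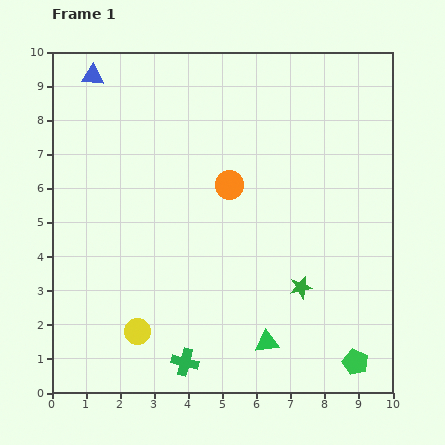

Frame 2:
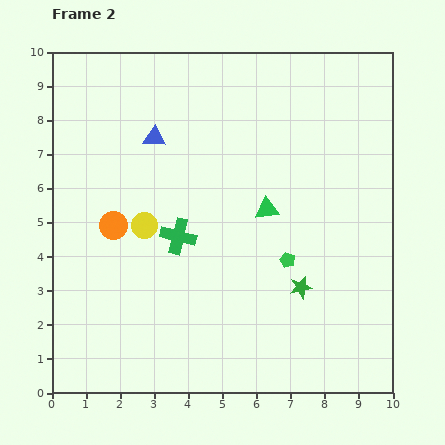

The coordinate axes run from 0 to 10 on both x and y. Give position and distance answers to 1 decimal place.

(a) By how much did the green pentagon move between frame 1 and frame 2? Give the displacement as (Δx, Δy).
(-2.0, 3.0)

The green pentagon was at (8.9, 0.9) in frame 1 and (6.9, 3.9) in frame 2.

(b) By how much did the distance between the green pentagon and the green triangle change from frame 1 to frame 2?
-1.1

Distance in frame 1: 2.7. Distance in frame 2: 1.6.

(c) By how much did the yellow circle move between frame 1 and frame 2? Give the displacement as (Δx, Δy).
(0.2, 3.1)

The yellow circle was at (2.5, 1.8) in frame 1 and (2.7, 4.9) in frame 2.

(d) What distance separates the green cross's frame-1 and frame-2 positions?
3.7

The green cross moved from (3.9, 0.9) to (3.7, 4.6), a distance of √(0.2² + 3.7²) ≈ 3.7.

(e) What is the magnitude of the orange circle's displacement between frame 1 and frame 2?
3.6

The orange circle moved from (5.2, 6.1) to (1.8, 4.9), a distance of √(3.4² + 1.2²) ≈ 3.6.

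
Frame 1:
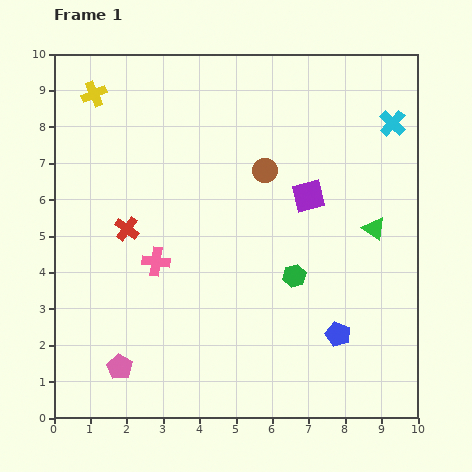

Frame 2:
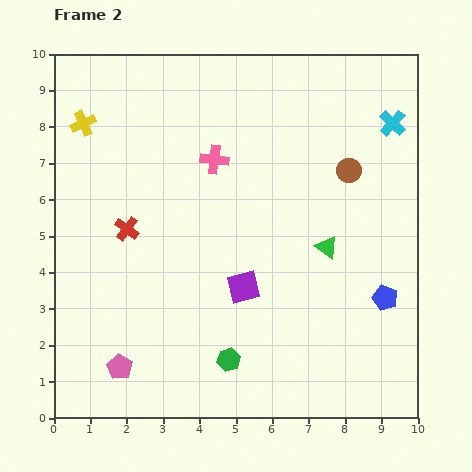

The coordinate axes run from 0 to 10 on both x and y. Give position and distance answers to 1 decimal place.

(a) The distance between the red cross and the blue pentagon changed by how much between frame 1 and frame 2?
+0.8

Distance in frame 1: 6.5. Distance in frame 2: 7.3.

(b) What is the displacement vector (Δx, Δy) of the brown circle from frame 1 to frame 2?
(2.3, 0.0)

The brown circle was at (5.8, 6.8) in frame 1 and (8.1, 6.8) in frame 2.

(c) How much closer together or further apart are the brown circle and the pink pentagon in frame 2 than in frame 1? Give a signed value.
+1.6

Distance in frame 1: 6.7. Distance in frame 2: 8.3.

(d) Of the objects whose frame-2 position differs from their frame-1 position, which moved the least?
the yellow cross

(moved 0.9)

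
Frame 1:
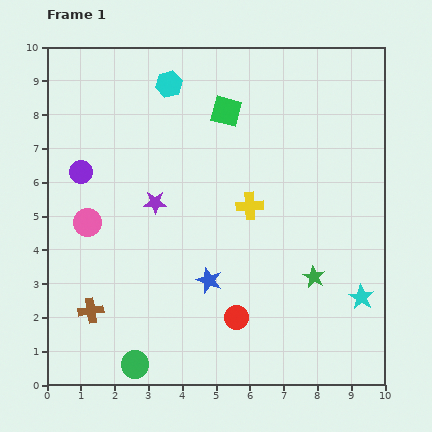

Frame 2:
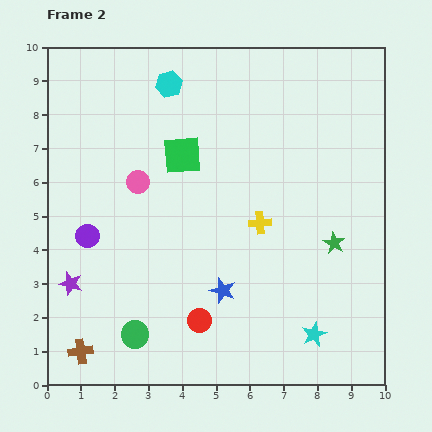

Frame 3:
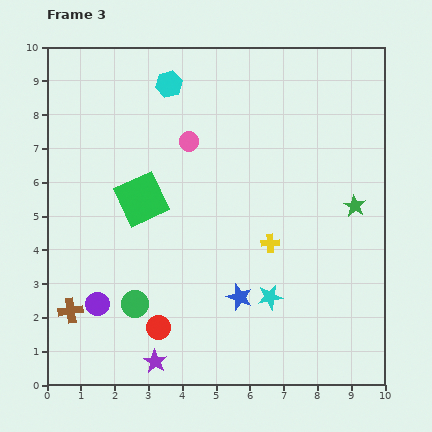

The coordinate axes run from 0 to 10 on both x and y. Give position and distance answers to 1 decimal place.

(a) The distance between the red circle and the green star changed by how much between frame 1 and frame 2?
+2.0

Distance in frame 1: 2.6. Distance in frame 2: 4.6.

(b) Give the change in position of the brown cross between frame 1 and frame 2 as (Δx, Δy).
(-0.3, -1.2)

The brown cross was at (1.3, 2.2) in frame 1 and (1.0, 1.0) in frame 2.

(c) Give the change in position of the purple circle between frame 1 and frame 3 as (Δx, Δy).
(0.5, -3.9)

The purple circle was at (1.0, 6.3) in frame 1 and (1.5, 2.4) in frame 3.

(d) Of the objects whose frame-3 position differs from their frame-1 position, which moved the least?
the brown cross

(moved 0.6)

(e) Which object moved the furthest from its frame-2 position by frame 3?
the purple star

(moved 3.4; next 2.0)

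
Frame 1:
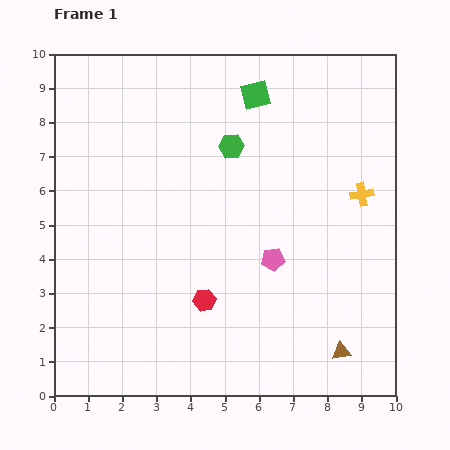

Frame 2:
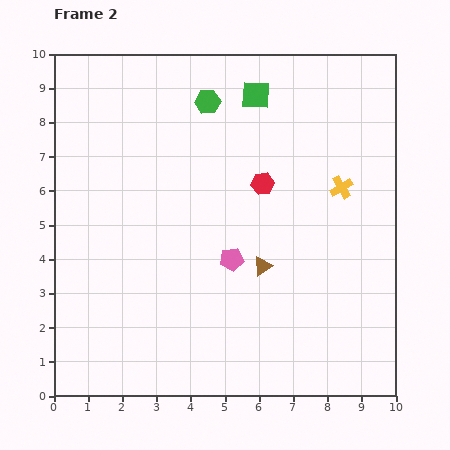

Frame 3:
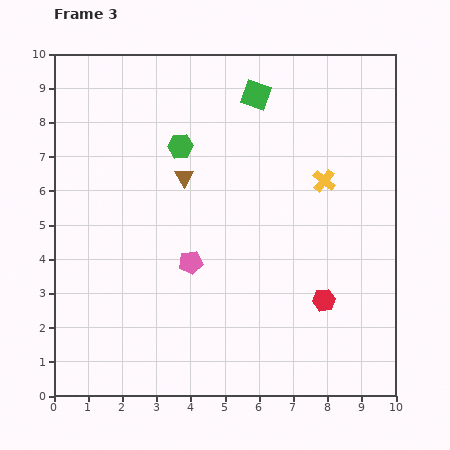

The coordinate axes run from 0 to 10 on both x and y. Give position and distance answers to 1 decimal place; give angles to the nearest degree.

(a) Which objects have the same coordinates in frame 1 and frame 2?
the green square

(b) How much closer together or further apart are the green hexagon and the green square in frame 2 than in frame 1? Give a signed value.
-0.3

Distance in frame 1: 1.7. Distance in frame 2: 1.4.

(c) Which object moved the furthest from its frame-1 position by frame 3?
the brown triangle

(moved 6.9; next 3.5)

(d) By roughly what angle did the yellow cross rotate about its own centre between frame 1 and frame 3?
40° counter-clockwise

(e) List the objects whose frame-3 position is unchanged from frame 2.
the green square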